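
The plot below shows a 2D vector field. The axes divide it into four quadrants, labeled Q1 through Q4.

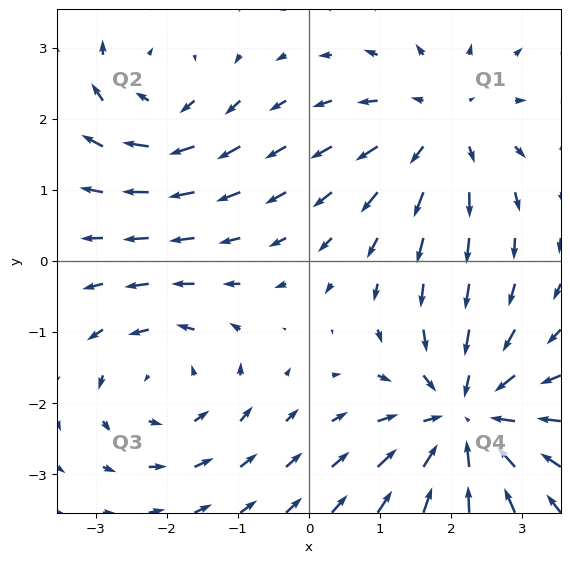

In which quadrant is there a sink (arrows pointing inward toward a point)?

Q4

The sink sits at approximately (2.2, -2.2), which lies in quadrant Q4. The divergence there is about -5, negative as expected for a sink.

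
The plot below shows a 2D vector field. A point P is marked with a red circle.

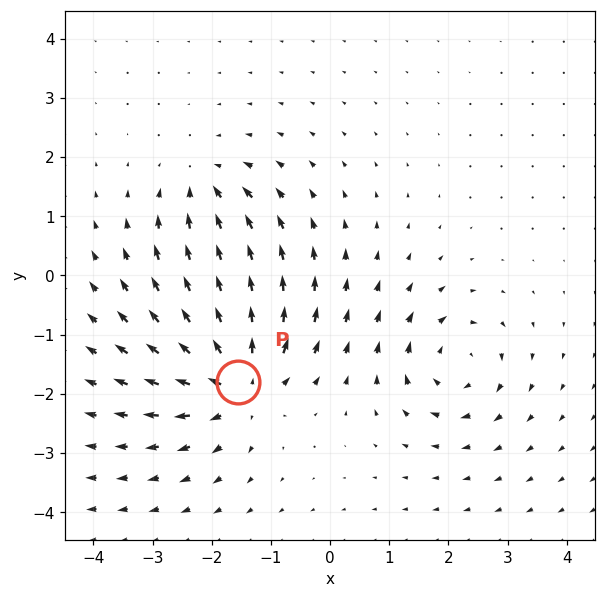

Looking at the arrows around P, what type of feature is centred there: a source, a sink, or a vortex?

source

At P (-1.6, -1.8) the arrows spread outward. Divergence about +6, curl ≈0 — positive divergence with near-zero curl is a source.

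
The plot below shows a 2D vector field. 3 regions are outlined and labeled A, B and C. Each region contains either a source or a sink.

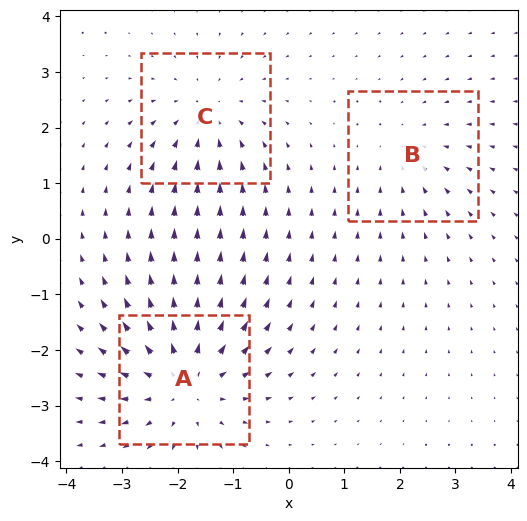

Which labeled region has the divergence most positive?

A

Divergence at each region's feature centre — A: about +4, B: about -2, C: about -3. Region A is most positive.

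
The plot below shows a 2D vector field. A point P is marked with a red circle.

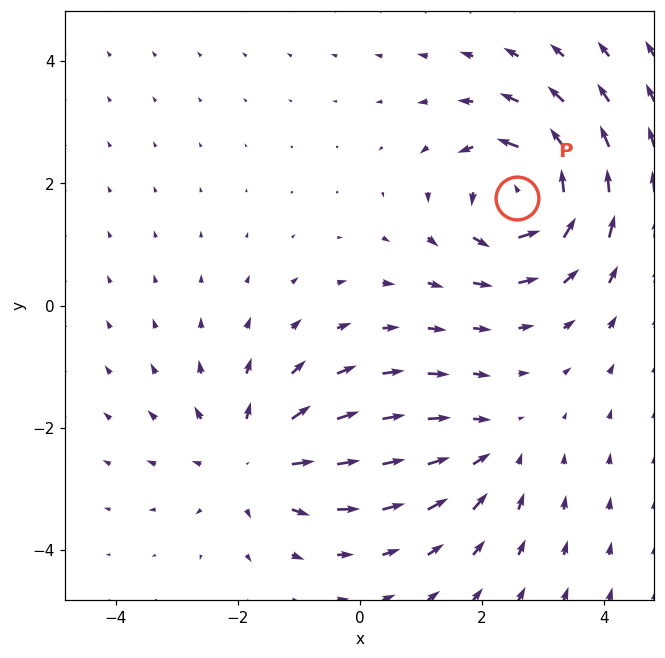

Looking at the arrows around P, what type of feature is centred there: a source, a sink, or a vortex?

At P (2.6, 1.8) the arrows circulate counterclockwise. Divergence ≈0, curl about +5 — near-zero divergence with nonzero curl is a vortex.

vortex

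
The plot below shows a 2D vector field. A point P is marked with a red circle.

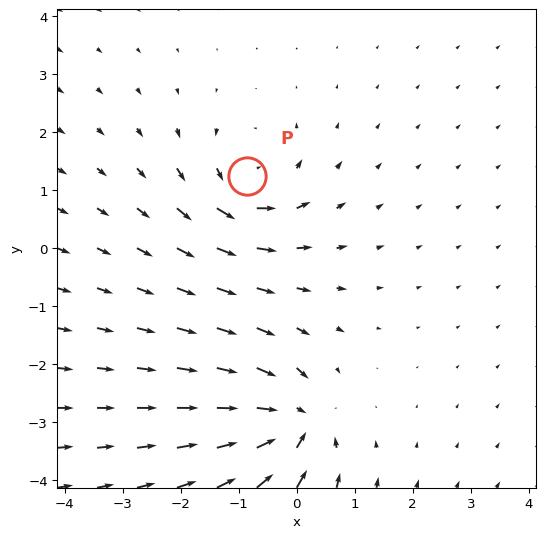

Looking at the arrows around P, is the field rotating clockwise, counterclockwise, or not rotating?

Near P at (-0.9, 1.2) the arrows circulate counterclockwise. The curl (z-component) there is about +4; positive curl means counterclockwise rotation.

counterclockwise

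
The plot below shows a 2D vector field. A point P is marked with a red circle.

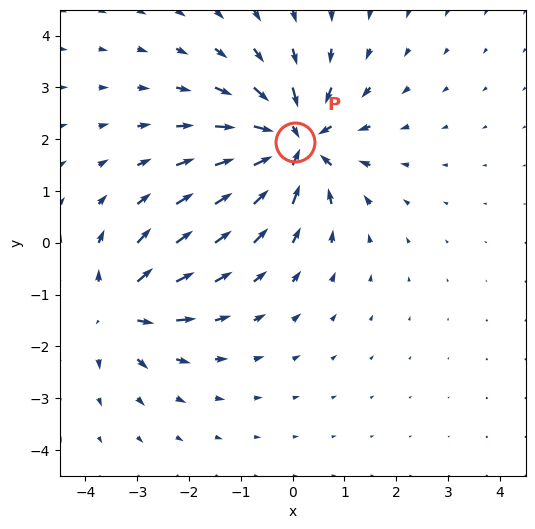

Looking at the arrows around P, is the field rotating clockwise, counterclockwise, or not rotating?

not rotating

Near P at (0.0, 1.9) the arrows show no circulation. The curl there is ≈0.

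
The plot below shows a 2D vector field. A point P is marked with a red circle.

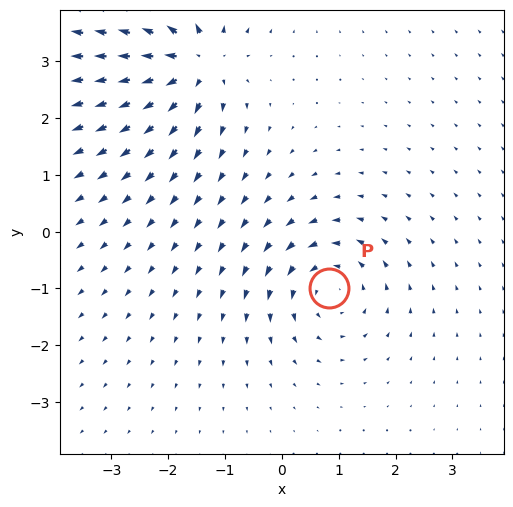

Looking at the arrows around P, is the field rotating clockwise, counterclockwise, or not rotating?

counterclockwise

Near P at (0.8, -1.0) the arrows circulate counterclockwise. The curl (z-component) there is about +4; positive curl means counterclockwise rotation.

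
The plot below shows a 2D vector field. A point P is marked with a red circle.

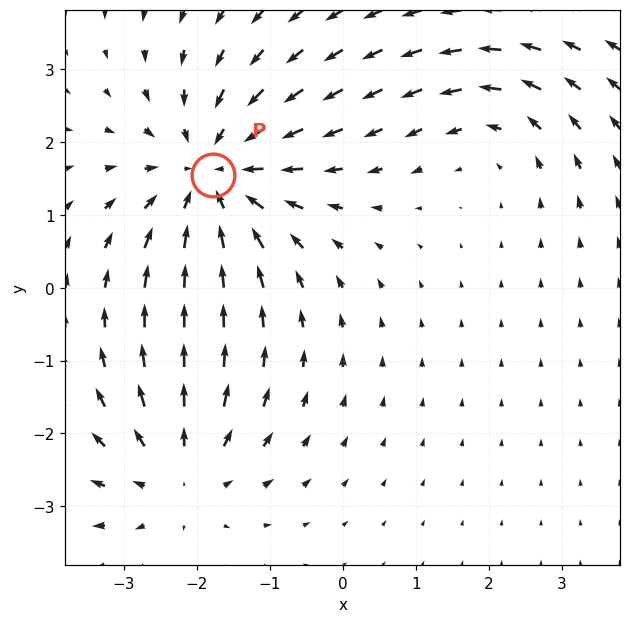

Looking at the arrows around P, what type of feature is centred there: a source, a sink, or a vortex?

At P (-1.8, 1.5) the arrows converge inward. Divergence about -4, curl ≈0 — negative divergence with near-zero curl is a sink.

sink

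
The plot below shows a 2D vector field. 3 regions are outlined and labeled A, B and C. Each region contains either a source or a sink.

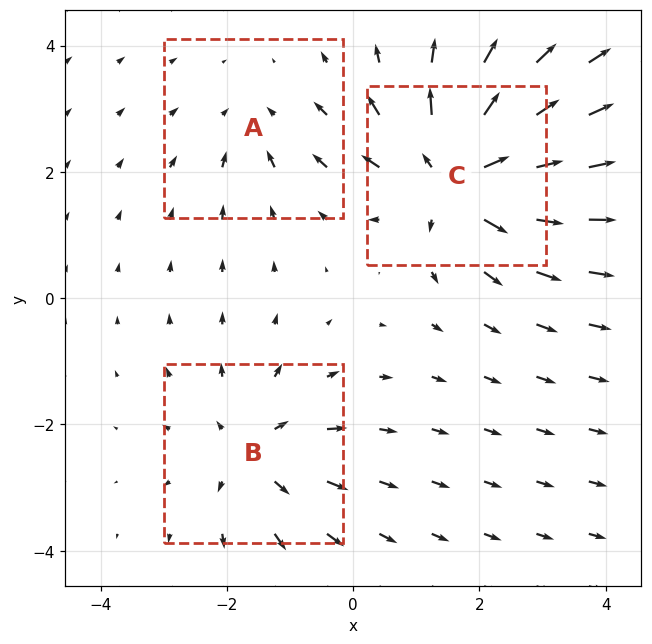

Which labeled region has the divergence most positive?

Divergence at each region's feature centre — A: about -2, B: about +3, C: about +6. Region C is most positive.

C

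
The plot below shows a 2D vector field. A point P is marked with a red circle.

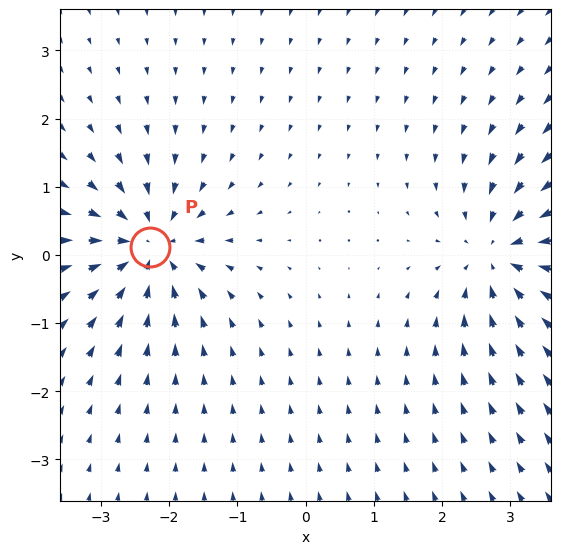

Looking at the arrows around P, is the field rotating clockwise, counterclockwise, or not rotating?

Near P at (-2.3, 0.1) the arrows show no circulation. The curl there is ≈0.

not rotating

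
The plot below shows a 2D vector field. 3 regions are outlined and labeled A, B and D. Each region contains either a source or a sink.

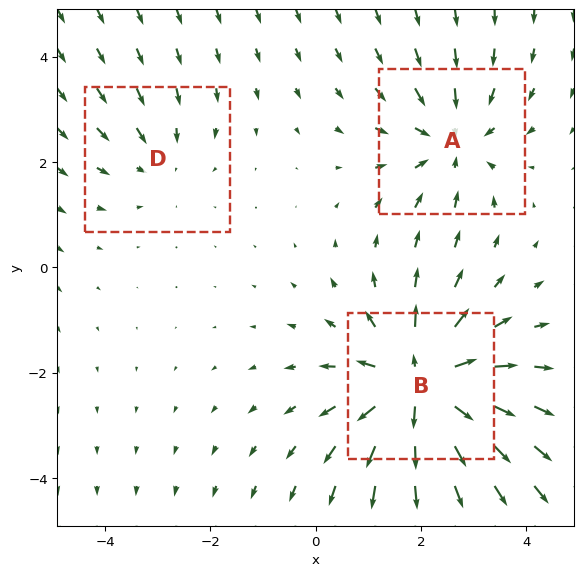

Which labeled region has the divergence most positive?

B

Divergence at each region's feature centre — A: about -3, B: about +5, D: about -2. Region B is most positive.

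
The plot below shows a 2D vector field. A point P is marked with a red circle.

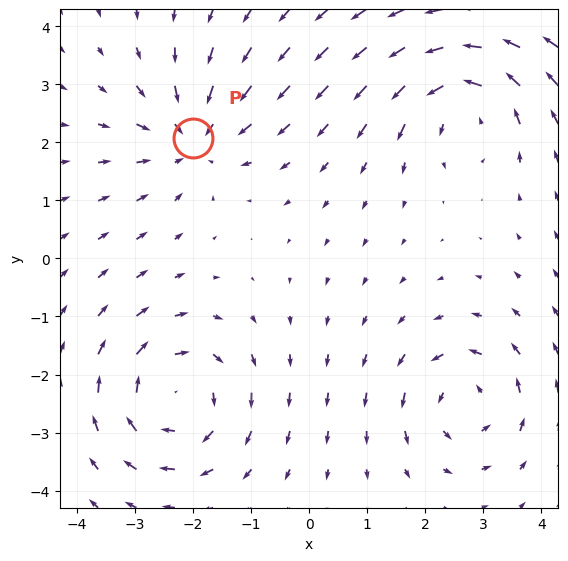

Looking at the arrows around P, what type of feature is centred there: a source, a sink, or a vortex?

sink

At P (-2.0, 2.1) the arrows converge inward. Divergence about -3, curl ≈0 — negative divergence with near-zero curl is a sink.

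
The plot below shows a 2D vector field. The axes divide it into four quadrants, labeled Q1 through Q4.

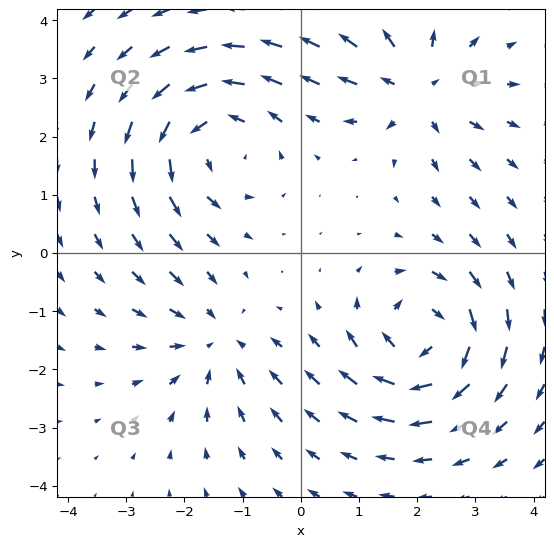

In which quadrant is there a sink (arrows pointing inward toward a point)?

Q3

The sink sits at approximately (-1.5, -1.5), which lies in quadrant Q3. The divergence there is about -3, negative as expected for a sink.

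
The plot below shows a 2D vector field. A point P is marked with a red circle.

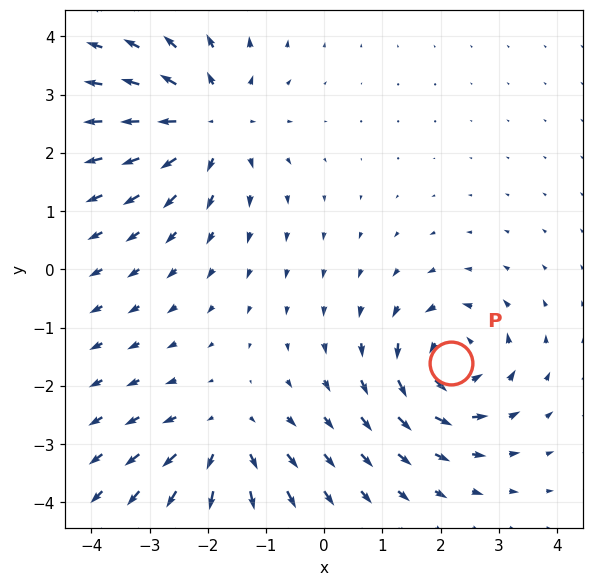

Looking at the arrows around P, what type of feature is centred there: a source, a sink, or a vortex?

vortex

At P (2.2, -1.6) the arrows circulate counterclockwise. Divergence ≈0, curl about +5 — near-zero divergence with nonzero curl is a vortex.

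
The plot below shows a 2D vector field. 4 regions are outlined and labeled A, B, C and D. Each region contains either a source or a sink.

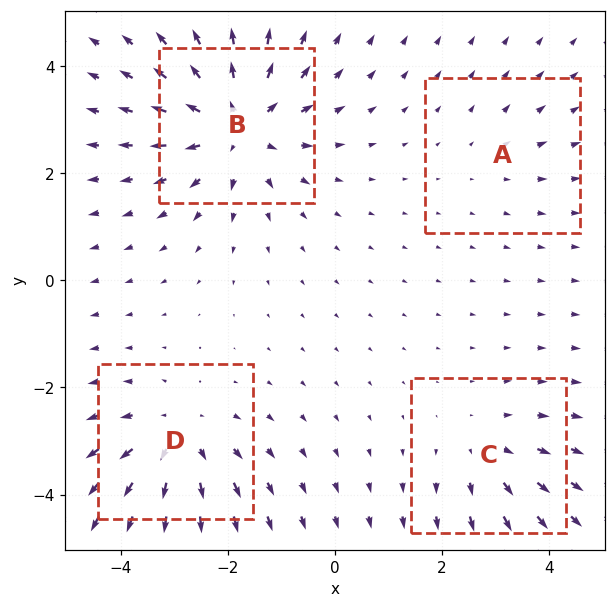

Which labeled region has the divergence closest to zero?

A

Divergence at each region's feature centre — A: about +2, B: about +6, C: about +3, D: about +5. Region A is closest to zero.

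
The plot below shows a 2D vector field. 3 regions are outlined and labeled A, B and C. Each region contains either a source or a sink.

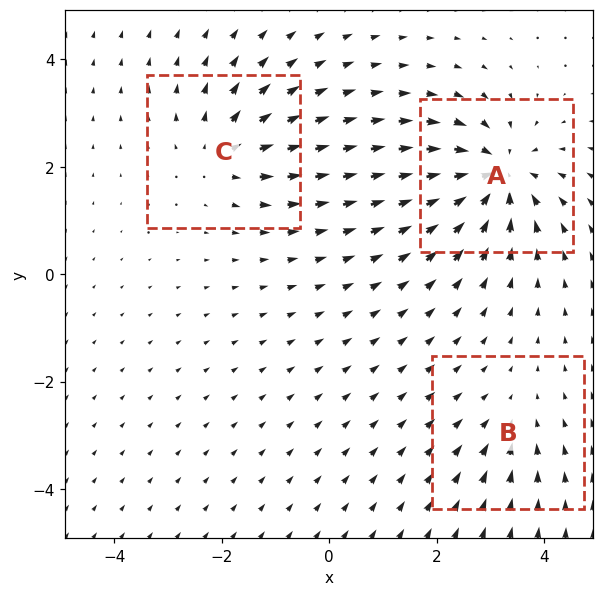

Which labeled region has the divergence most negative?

Divergence at each region's feature centre — A: about -5, B: about -2, C: about +3. Region A is most negative.

A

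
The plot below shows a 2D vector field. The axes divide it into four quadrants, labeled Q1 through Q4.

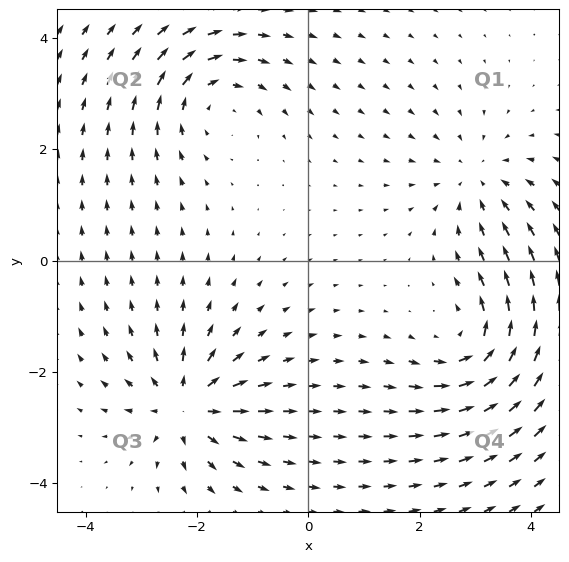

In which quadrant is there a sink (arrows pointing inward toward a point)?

The sink sits at approximately (3.0, 1.4), which lies in quadrant Q1. The divergence there is about -3, negative as expected for a sink.

Q1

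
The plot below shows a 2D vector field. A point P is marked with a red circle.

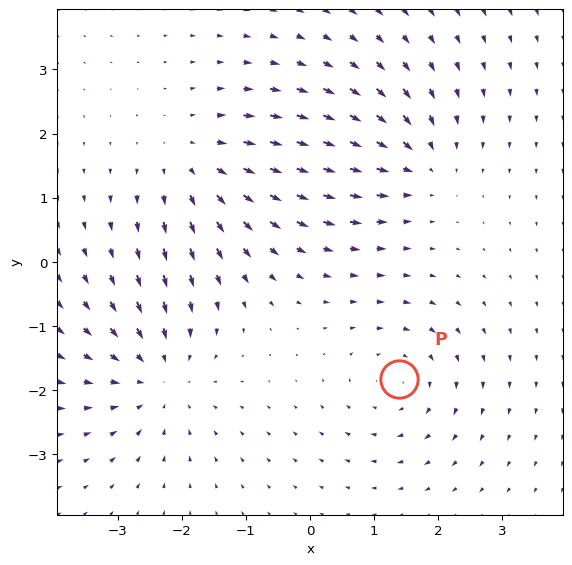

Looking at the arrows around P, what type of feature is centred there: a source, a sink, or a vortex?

At P (1.4, -1.8) the arrows circulate clockwise. Divergence ≈0, curl about -3 — near-zero divergence with nonzero curl is a vortex.

vortex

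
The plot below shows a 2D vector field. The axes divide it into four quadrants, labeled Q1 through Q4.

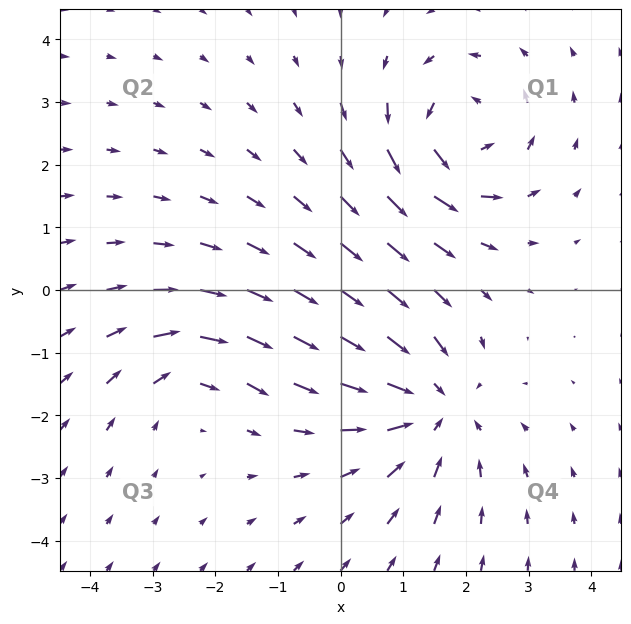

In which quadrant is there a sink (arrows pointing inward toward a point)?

Q4

The sink sits at approximately (1.5, -1.9), which lies in quadrant Q4. The divergence there is about -4, negative as expected for a sink.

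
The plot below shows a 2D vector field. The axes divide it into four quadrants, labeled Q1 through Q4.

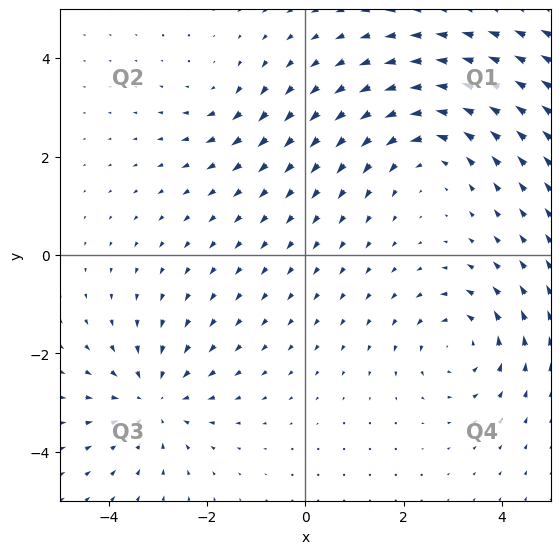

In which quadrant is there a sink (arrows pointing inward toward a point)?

The sink sits at approximately (-3.1, -2.9), which lies in quadrant Q3. The divergence there is about -4, negative as expected for a sink.

Q3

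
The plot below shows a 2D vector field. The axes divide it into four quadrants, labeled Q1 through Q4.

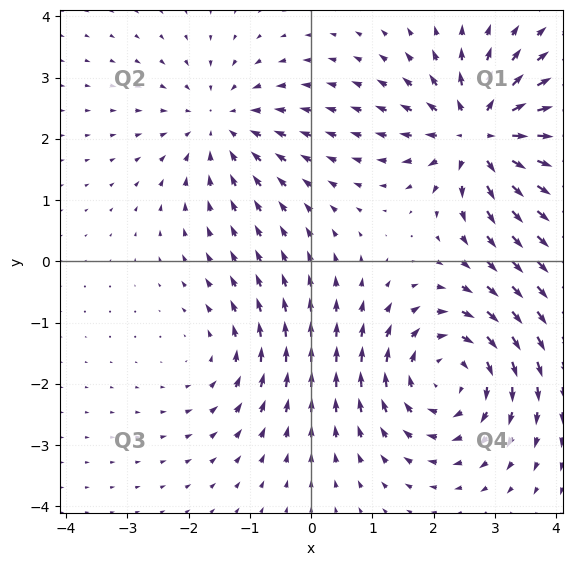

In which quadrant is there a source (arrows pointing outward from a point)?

The source sits at approximately (2.8, 2.1), which lies in quadrant Q1. The divergence there is about +6, positive as expected for a source.

Q1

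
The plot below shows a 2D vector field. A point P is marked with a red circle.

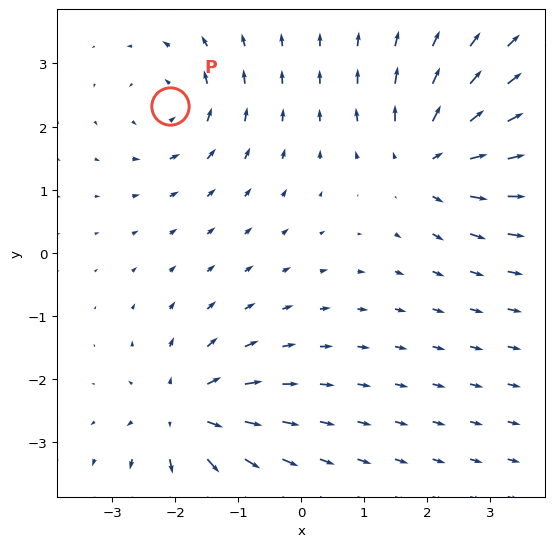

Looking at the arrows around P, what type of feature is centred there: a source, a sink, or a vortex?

vortex

At P (-2.1, 2.3) the arrows circulate counterclockwise. Divergence ≈0, curl about +4 — near-zero divergence with nonzero curl is a vortex.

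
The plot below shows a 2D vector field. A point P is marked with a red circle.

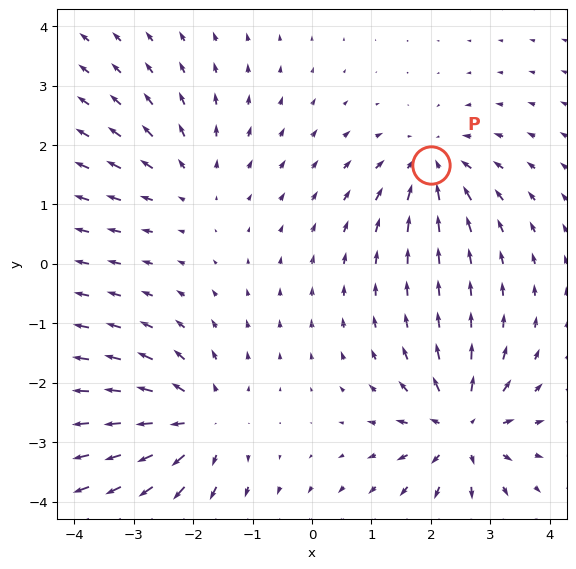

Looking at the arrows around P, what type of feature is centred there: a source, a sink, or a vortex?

At P (2.0, 1.7) the arrows converge inward. Divergence about -4, curl ≈0 — negative divergence with near-zero curl is a sink.

sink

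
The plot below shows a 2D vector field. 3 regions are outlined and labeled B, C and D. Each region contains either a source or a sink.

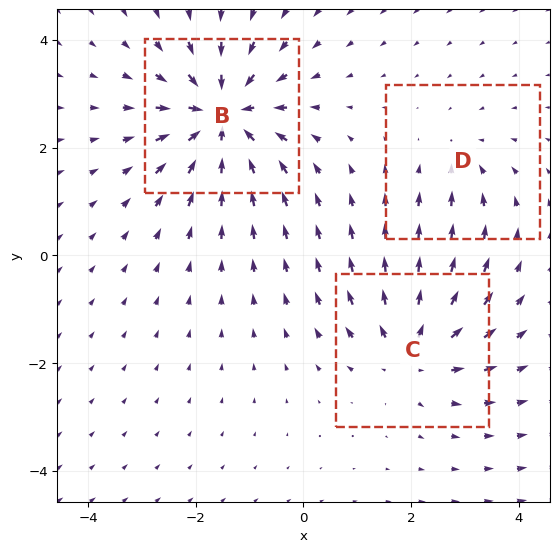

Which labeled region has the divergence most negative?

B

Divergence at each region's feature centre — B: about -5, C: about +4, D: about -2. Region B is most negative.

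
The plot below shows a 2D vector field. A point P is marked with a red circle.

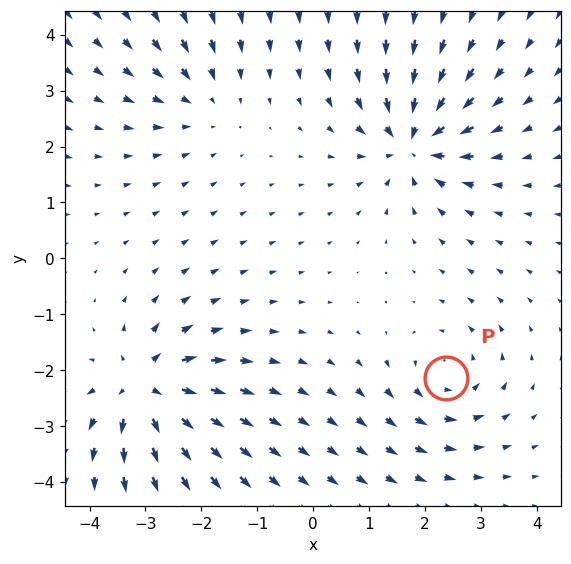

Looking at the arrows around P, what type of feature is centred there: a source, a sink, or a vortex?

At P (2.4, -2.1) the arrows circulate counterclockwise. Divergence ≈0, curl about +4 — near-zero divergence with nonzero curl is a vortex.

vortex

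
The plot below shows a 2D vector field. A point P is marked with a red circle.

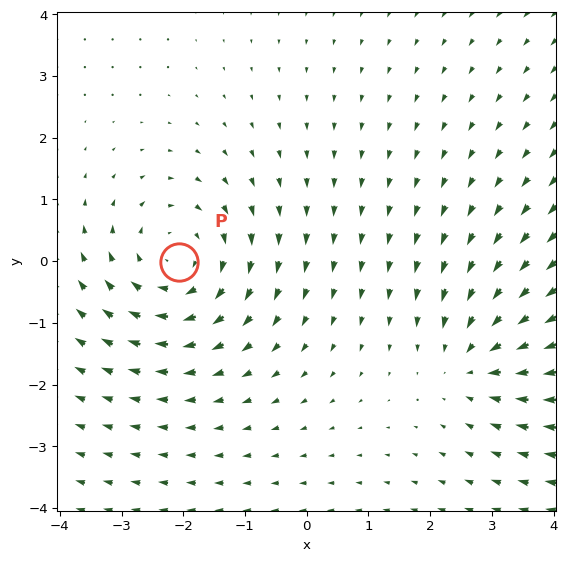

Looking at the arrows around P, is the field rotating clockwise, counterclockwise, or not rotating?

clockwise

Near P at (-2.1, -0.0) the arrows circulate clockwise. The curl (z-component) there is about -3; negative curl means clockwise rotation.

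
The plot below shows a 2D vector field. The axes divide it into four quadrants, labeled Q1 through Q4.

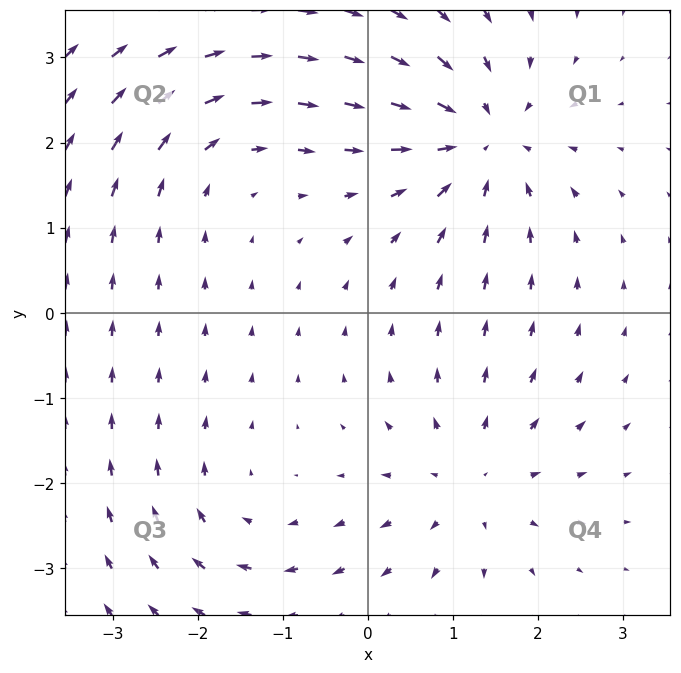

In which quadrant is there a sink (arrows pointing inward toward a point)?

Q1

The sink sits at approximately (1.3, 2.0), which lies in quadrant Q1. The divergence there is about -5, negative as expected for a sink.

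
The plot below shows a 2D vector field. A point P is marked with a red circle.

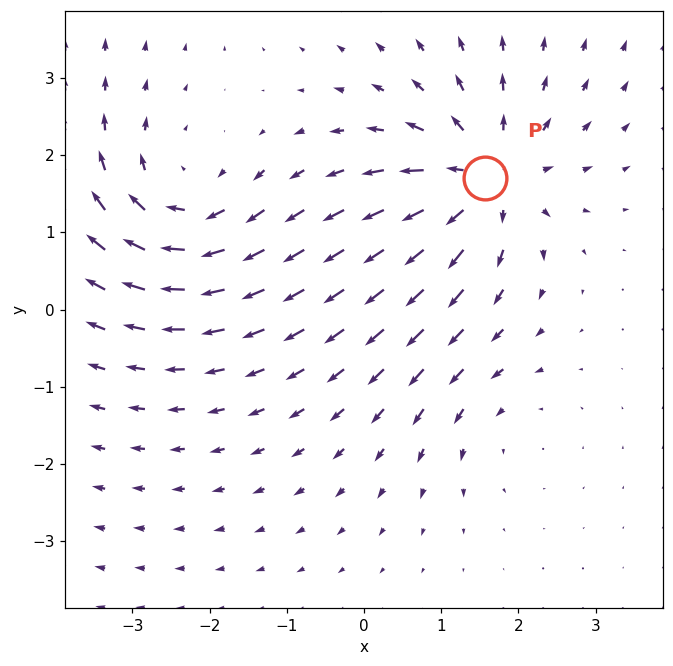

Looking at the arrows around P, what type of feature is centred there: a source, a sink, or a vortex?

At P (1.6, 1.7) the arrows spread outward. Divergence about +6, curl ≈0 — positive divergence with near-zero curl is a source.

source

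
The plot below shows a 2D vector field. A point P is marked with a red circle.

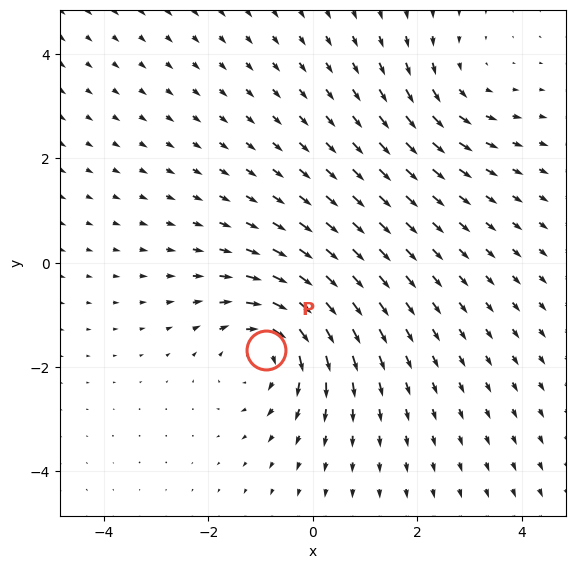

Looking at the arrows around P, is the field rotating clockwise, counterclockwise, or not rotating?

clockwise

Near P at (-0.9, -1.7) the arrows circulate clockwise. The curl (z-component) there is about -4; negative curl means clockwise rotation.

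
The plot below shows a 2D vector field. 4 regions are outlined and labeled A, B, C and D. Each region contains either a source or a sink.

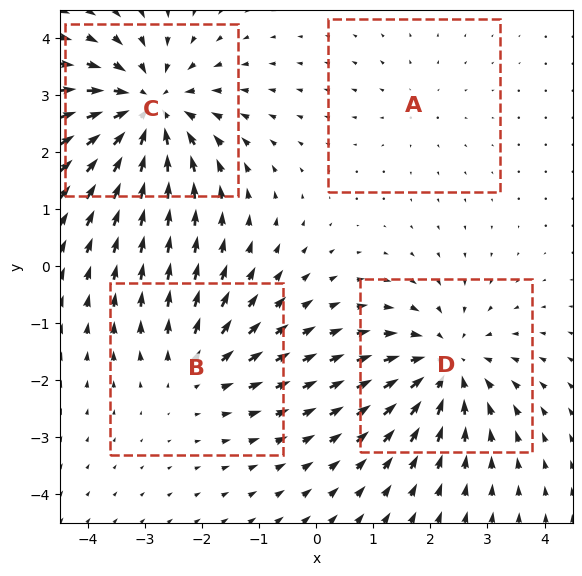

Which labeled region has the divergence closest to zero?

Divergence at each region's feature centre — A: about +2, B: about +3, C: about -6, D: about -5. Region A is closest to zero.

A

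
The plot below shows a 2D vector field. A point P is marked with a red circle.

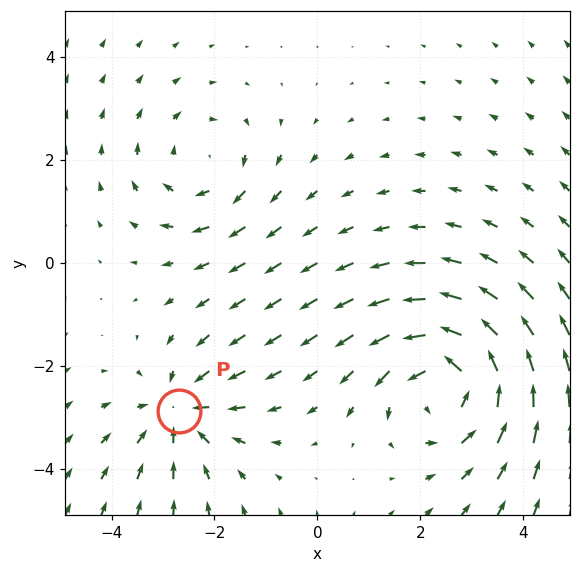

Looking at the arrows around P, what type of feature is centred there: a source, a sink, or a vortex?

sink

At P (-2.7, -2.9) the arrows converge inward. Divergence about -3, curl ≈0 — negative divergence with near-zero curl is a sink.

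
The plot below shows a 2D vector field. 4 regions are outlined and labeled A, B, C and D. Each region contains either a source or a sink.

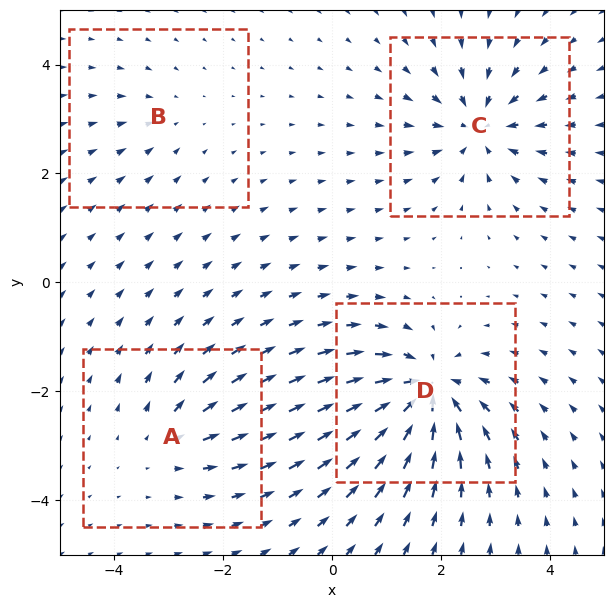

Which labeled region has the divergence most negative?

D

Divergence at each region's feature centre — A: about +4, B: about -2, C: about -6, D: about -8. Region D is most negative.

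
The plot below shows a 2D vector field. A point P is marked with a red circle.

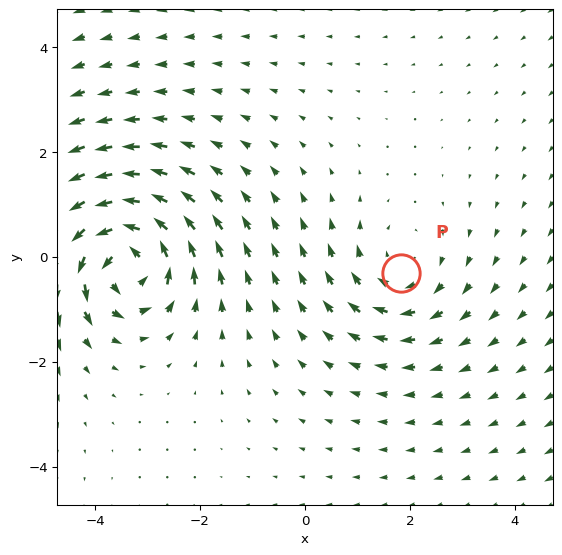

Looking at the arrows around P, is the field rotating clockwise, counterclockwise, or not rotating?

clockwise

Near P at (1.8, -0.3) the arrows circulate clockwise. The curl (z-component) there is about -3; negative curl means clockwise rotation.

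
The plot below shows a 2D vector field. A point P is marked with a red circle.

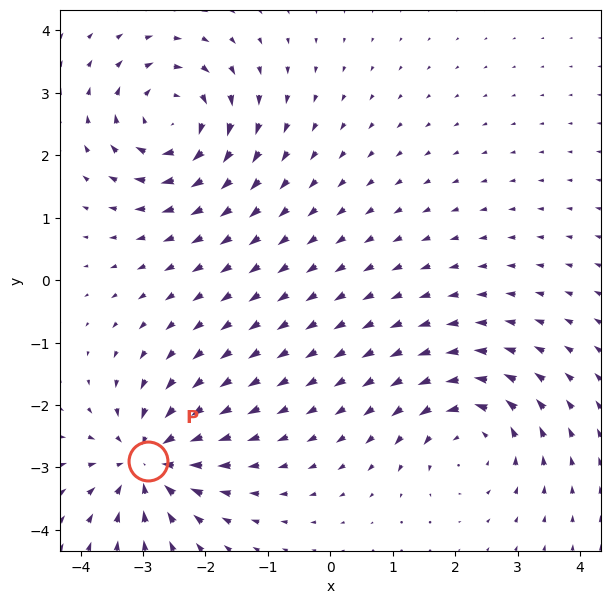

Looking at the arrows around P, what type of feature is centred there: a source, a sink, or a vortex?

sink

At P (-2.9, -2.9) the arrows converge inward. Divergence about -5, curl ≈0 — negative divergence with near-zero curl is a sink.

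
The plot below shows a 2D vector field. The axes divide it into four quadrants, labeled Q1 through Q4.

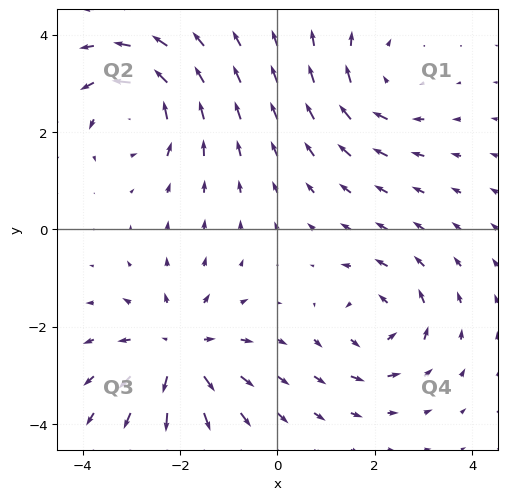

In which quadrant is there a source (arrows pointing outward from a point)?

Q3

The source sits at approximately (-2.0, -2.5), which lies in quadrant Q3. The divergence there is about +5, positive as expected for a source.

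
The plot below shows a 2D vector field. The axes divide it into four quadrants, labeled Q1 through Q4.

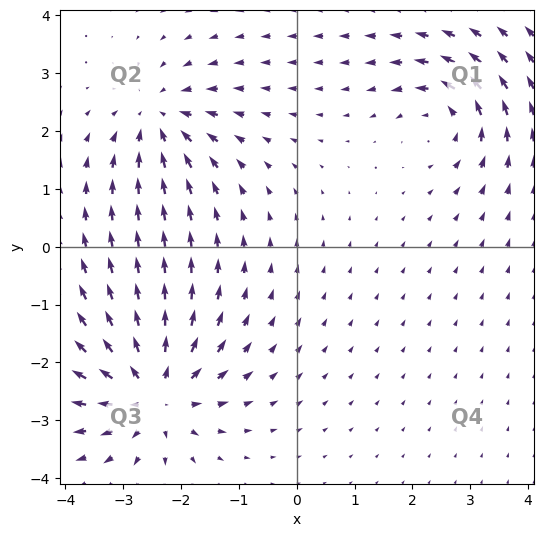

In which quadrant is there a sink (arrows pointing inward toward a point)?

The sink sits at approximately (-2.4, 2.2), which lies in quadrant Q2. The divergence there is about -4, negative as expected for a sink.

Q2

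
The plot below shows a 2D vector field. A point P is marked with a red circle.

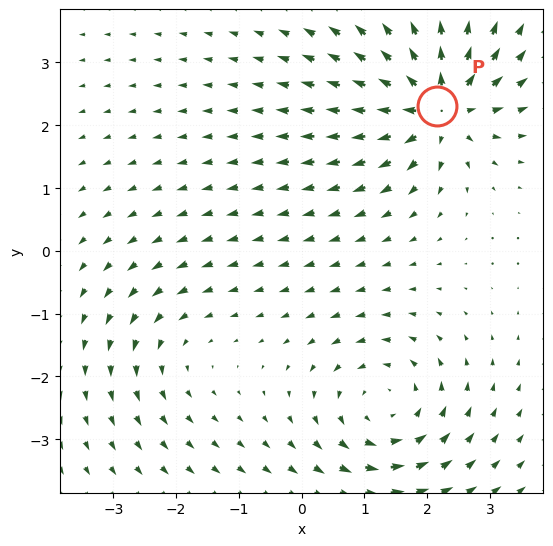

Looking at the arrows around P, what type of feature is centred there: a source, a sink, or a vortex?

source

At P (2.2, 2.3) the arrows spread outward. Divergence about +6, curl ≈0 — positive divergence with near-zero curl is a source.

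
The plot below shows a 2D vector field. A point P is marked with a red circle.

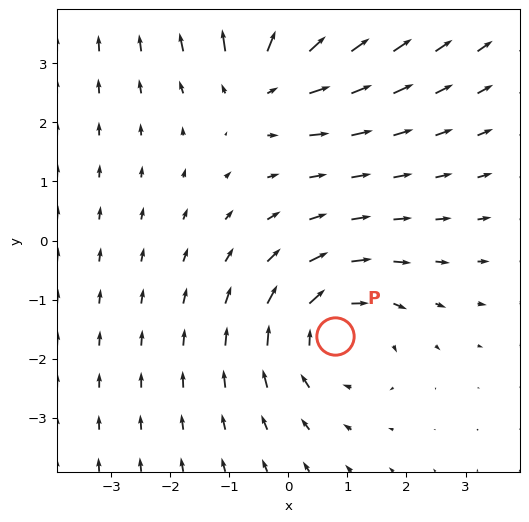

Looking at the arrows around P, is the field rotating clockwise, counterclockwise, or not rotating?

Near P at (0.8, -1.6) the arrows circulate clockwise. The curl (z-component) there is about -3; negative curl means clockwise rotation.

clockwise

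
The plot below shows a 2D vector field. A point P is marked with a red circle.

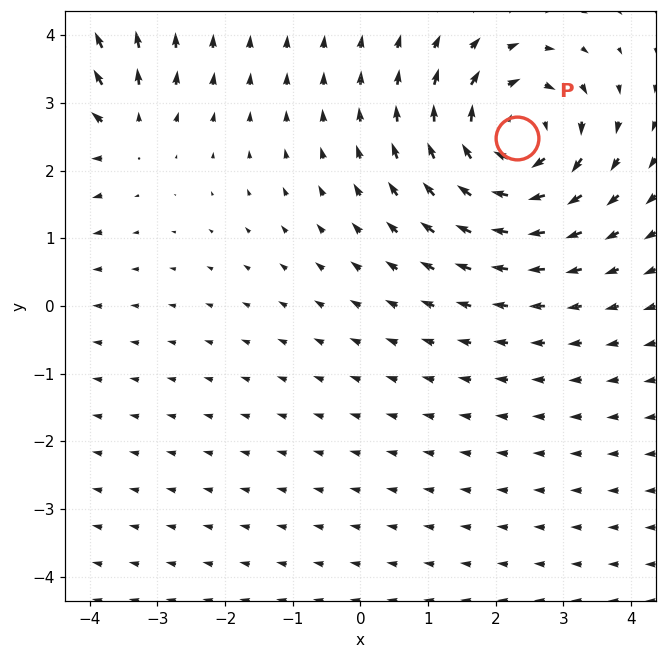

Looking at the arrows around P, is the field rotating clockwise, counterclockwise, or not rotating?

Near P at (2.3, 2.5) the arrows circulate clockwise. The curl (z-component) there is about -5; negative curl means clockwise rotation.

clockwise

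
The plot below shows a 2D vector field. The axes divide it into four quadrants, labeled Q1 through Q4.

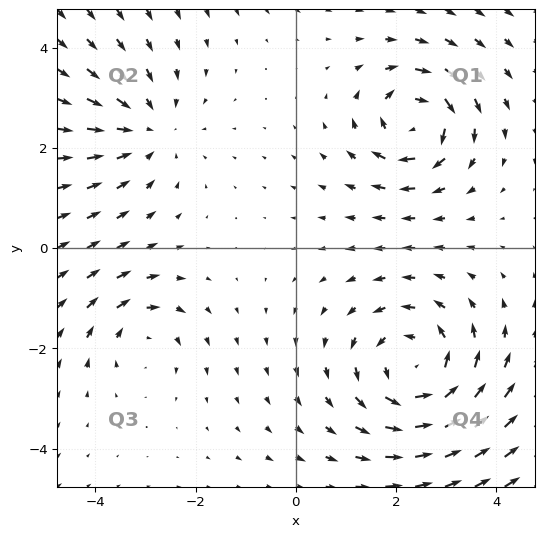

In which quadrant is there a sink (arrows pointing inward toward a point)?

The sink sits at approximately (-3.0, 2.4), which lies in quadrant Q2. The divergence there is about -3, negative as expected for a sink.

Q2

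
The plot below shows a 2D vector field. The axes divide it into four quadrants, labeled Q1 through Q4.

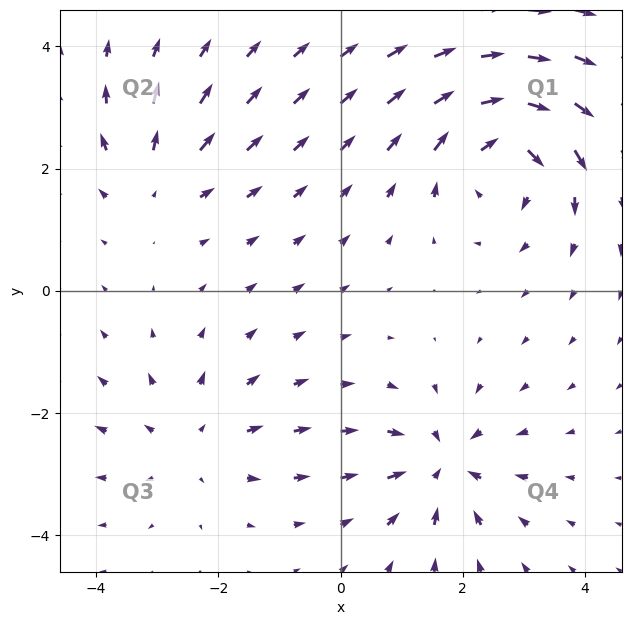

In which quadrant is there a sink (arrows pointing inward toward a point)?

The sink sits at approximately (1.7, -2.8), which lies in quadrant Q4. The divergence there is about -5, negative as expected for a sink.

Q4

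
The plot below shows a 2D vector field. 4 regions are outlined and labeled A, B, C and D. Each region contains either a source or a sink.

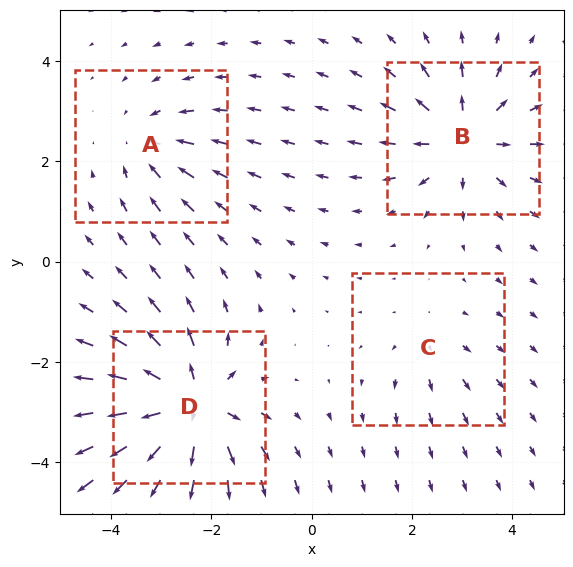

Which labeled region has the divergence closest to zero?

Divergence at each region's feature centre — A: about -4, B: about +6, C: about +2, D: about +8. Region C is closest to zero.

C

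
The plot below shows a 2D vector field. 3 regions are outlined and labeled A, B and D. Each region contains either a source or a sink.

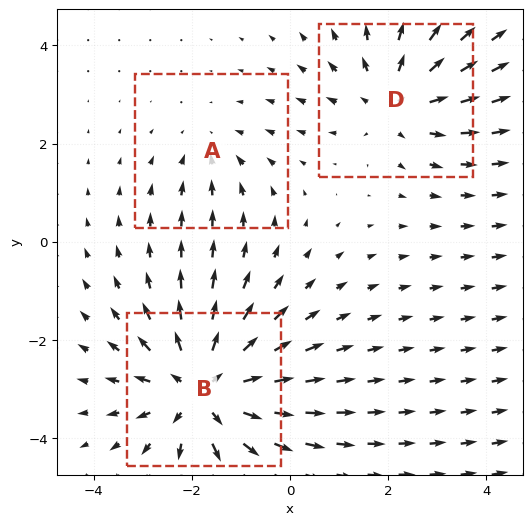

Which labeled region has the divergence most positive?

Divergence at each region's feature centre — A: about -2, B: about +4, D: about +3. Region B is most positive.

B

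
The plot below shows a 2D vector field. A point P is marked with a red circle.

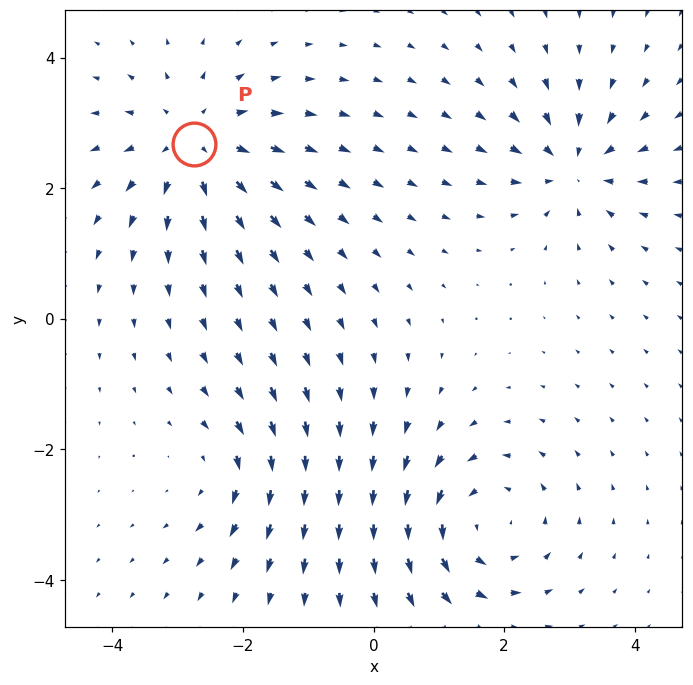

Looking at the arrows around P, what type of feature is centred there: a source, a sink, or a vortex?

source

At P (-2.7, 2.7) the arrows spread outward. Divergence about +4, curl ≈0 — positive divergence with near-zero curl is a source.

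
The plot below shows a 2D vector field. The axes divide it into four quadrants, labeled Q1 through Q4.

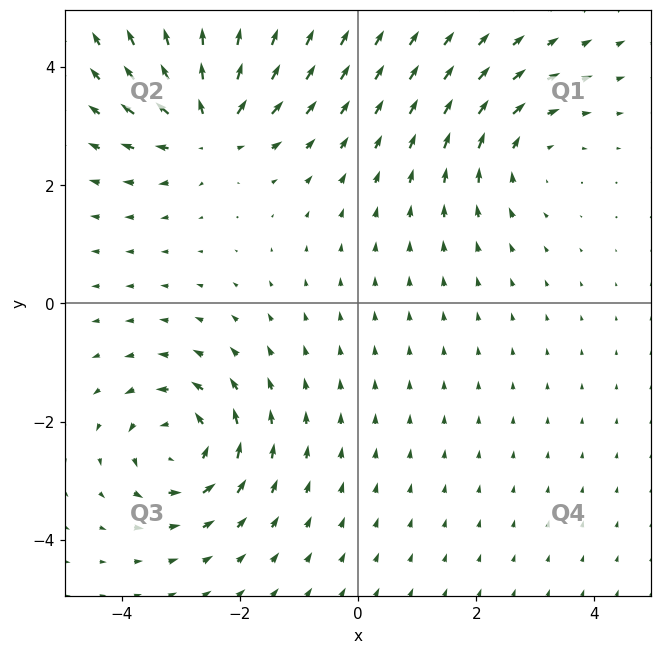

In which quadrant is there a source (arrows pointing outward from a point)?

The source sits at approximately (-2.5, 3.0), which lies in quadrant Q2. The divergence there is about +6, positive as expected for a source.

Q2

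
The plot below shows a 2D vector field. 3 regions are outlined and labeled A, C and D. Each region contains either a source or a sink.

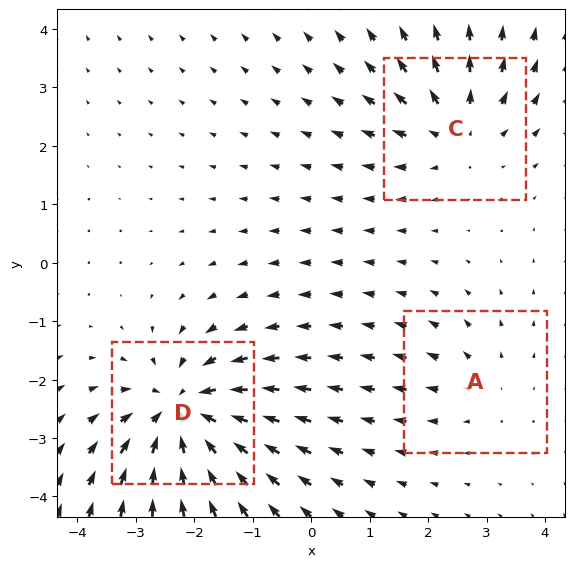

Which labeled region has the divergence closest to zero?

Divergence at each region's feature centre — A: about +2, C: about +3, D: about -5. Region A is closest to zero.

A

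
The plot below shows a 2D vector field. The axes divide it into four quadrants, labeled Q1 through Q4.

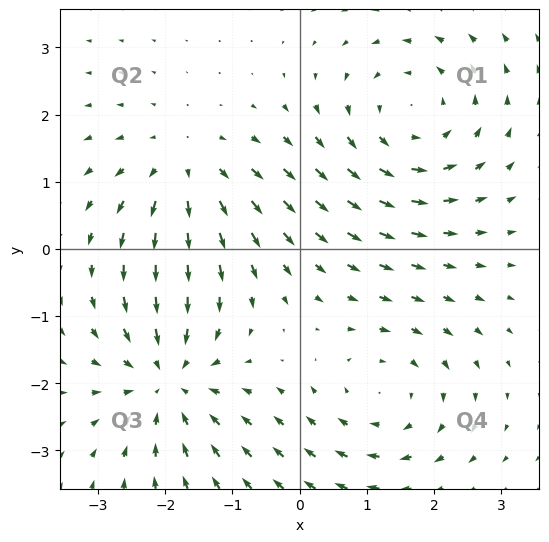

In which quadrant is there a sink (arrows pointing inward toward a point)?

Q3

The sink sits at approximately (-2.0, -1.9), which lies in quadrant Q3. The divergence there is about -5, negative as expected for a sink.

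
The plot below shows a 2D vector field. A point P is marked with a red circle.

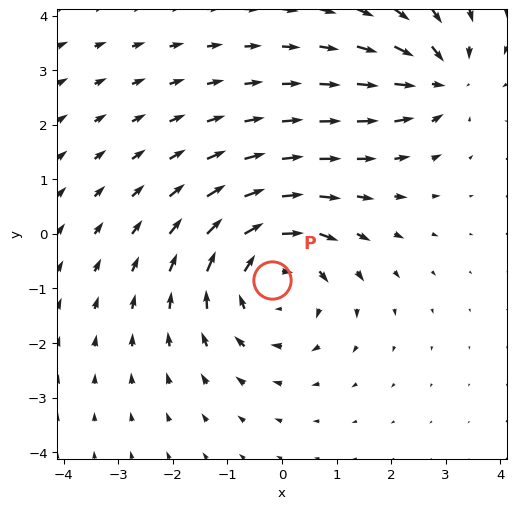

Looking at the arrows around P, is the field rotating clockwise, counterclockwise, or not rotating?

Near P at (-0.2, -0.8) the arrows circulate clockwise. The curl (z-component) there is about -4; negative curl means clockwise rotation.

clockwise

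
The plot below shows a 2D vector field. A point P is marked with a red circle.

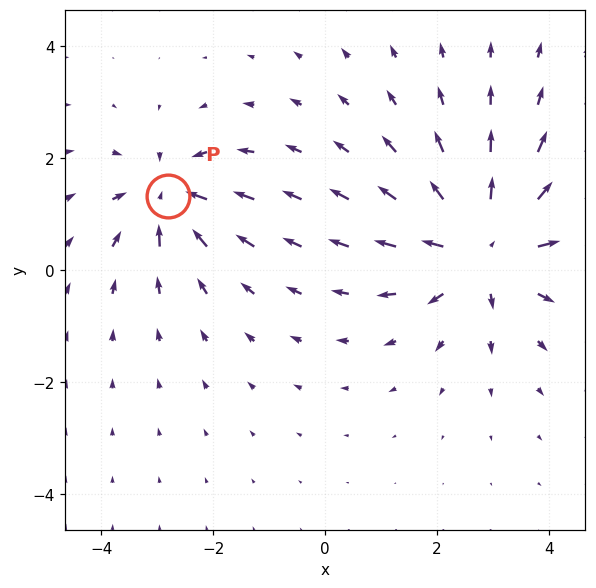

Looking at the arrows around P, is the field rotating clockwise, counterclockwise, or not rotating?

Near P at (-2.8, 1.3) the arrows show no circulation. The curl there is ≈0.

not rotating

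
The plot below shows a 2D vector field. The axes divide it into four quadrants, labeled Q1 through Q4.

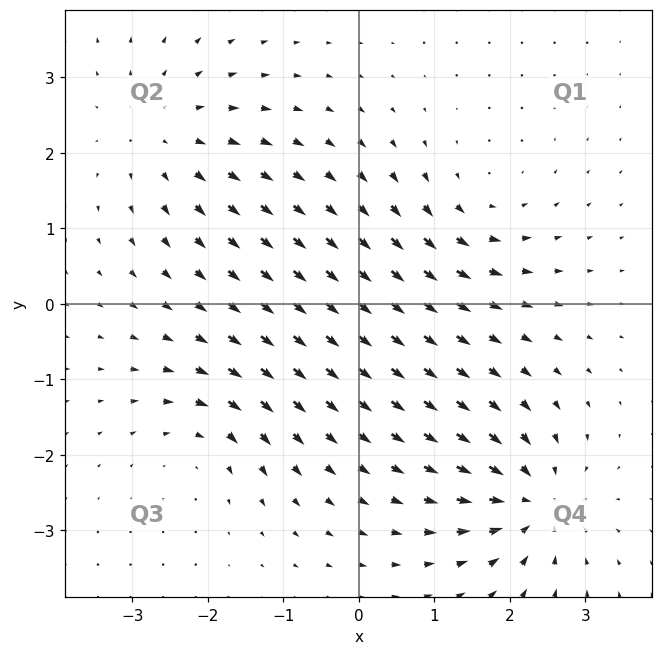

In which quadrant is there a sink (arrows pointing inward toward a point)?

The sink sits at approximately (2.3, -2.6), which lies in quadrant Q4. The divergence there is about -6, negative as expected for a sink.

Q4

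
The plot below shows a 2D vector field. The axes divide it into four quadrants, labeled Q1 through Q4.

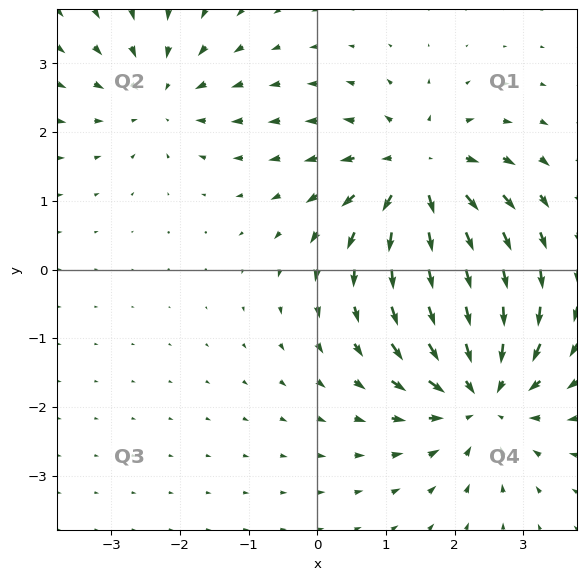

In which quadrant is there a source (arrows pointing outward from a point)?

Q1

The source sits at approximately (1.5, 1.3), which lies in quadrant Q1. The divergence there is about +5, positive as expected for a source.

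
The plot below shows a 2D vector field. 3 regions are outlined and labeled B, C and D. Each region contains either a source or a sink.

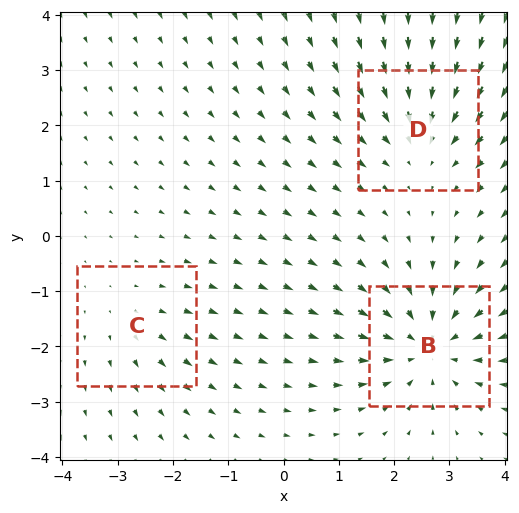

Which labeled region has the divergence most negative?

Divergence at each region's feature centre — B: about -4, C: about +2, D: about -3. Region B is most negative.

B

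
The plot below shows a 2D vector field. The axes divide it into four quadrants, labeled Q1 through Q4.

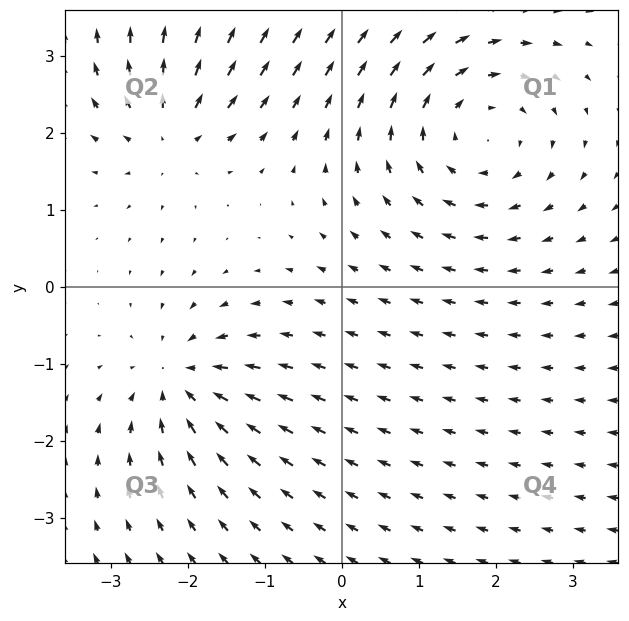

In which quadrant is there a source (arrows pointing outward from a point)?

Q2

The source sits at approximately (-2.2, 2.0), which lies in quadrant Q2. The divergence there is about +4, positive as expected for a source.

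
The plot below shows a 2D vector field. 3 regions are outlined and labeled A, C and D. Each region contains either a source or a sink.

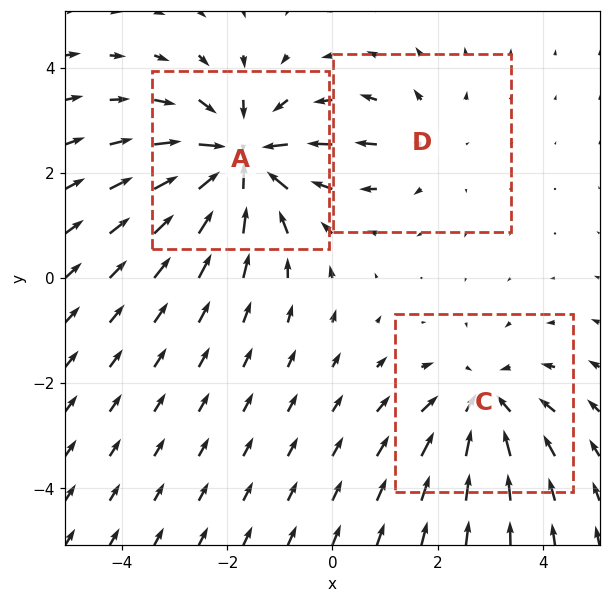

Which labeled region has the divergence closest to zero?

Divergence at each region's feature centre — A: about -5, C: about -3, D: about +2. Region D is closest to zero.

D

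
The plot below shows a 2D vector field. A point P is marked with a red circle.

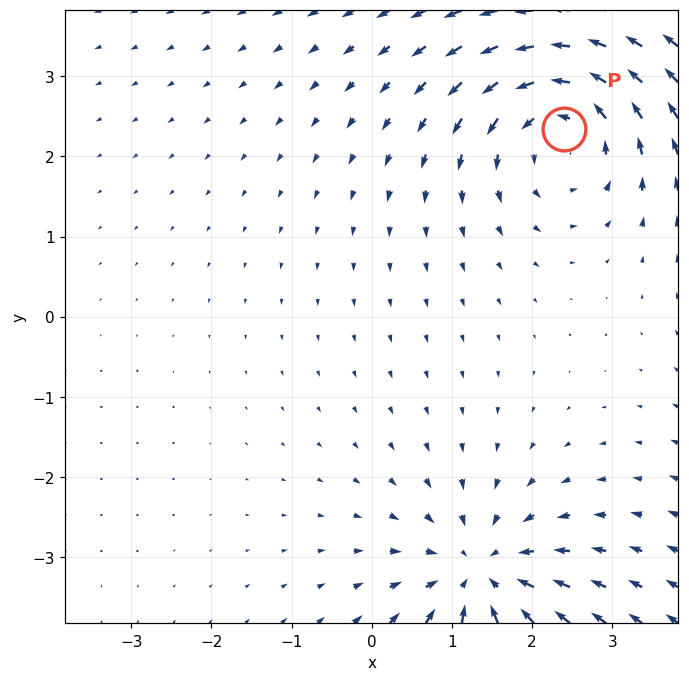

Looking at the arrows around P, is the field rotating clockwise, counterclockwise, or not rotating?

counterclockwise

Near P at (2.4, 2.3) the arrows circulate counterclockwise. The curl (z-component) there is about +4; positive curl means counterclockwise rotation.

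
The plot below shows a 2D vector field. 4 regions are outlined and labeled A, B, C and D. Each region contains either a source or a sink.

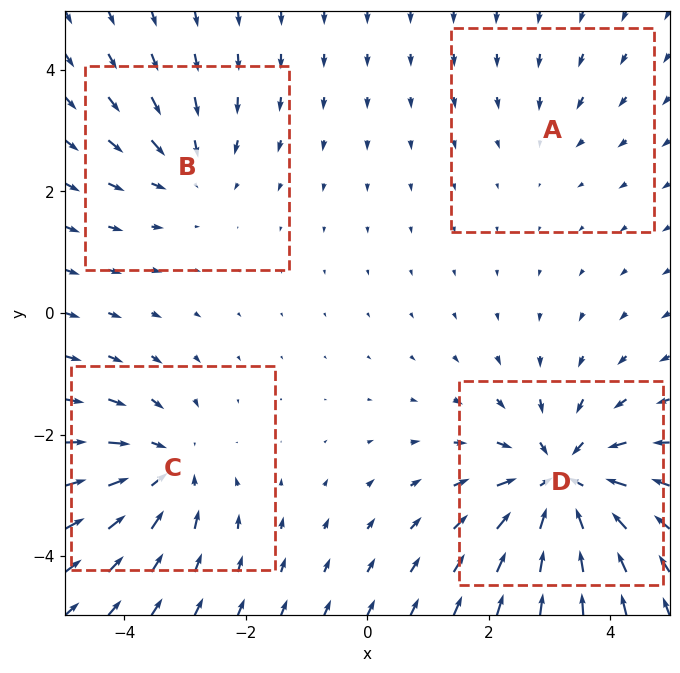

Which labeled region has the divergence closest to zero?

Divergence at each region's feature centre — A: about -2, B: about -3, C: about -5, D: about -7. Region A is closest to zero.

A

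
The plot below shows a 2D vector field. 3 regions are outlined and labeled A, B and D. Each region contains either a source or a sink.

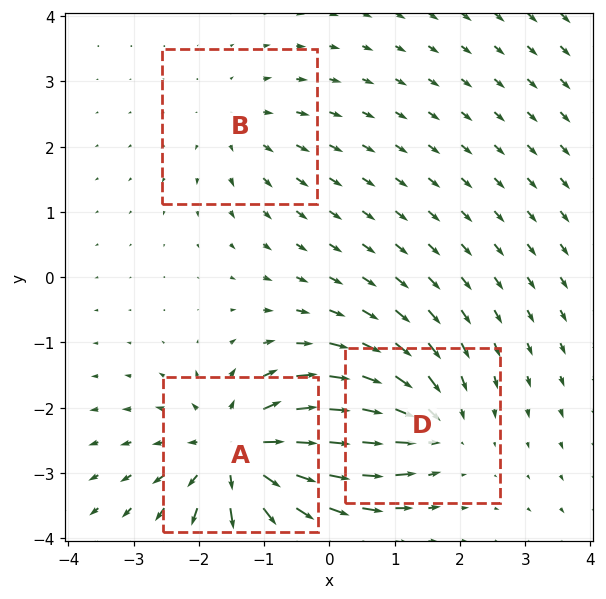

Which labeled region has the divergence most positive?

A

Divergence at each region's feature centre — A: about +5, B: about +2, D: about -3. Region A is most positive.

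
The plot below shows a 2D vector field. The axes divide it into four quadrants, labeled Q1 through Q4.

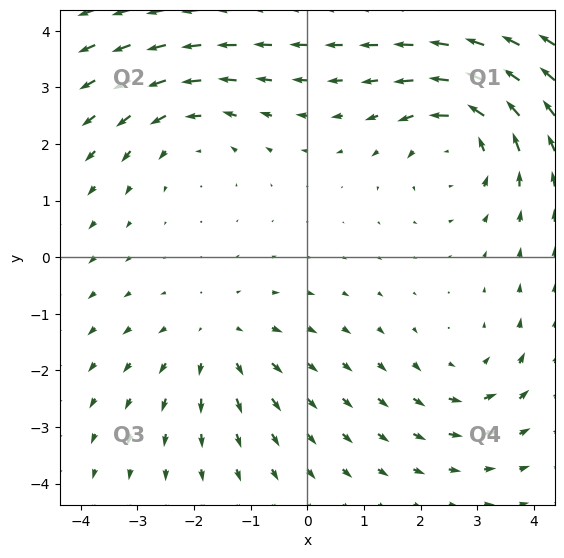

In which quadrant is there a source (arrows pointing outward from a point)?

The source sits at approximately (-1.6, -1.5), which lies in quadrant Q3. The divergence there is about +3, positive as expected for a source.

Q3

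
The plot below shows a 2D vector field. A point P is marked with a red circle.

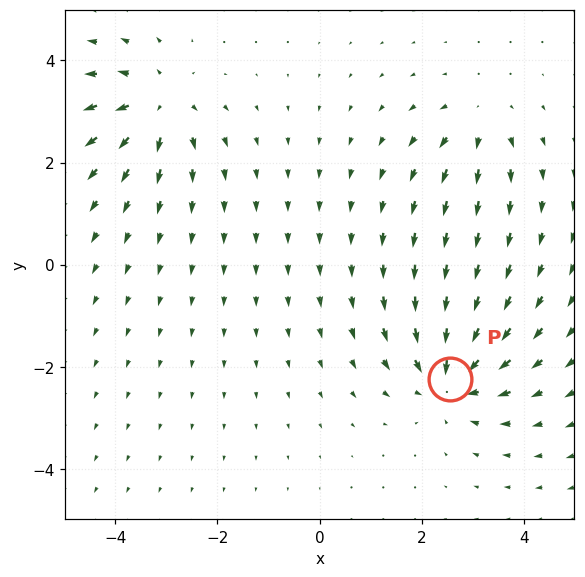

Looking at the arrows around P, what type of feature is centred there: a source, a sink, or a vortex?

sink

At P (2.6, -2.2) the arrows converge inward. Divergence about -5, curl ≈0 — negative divergence with near-zero curl is a sink.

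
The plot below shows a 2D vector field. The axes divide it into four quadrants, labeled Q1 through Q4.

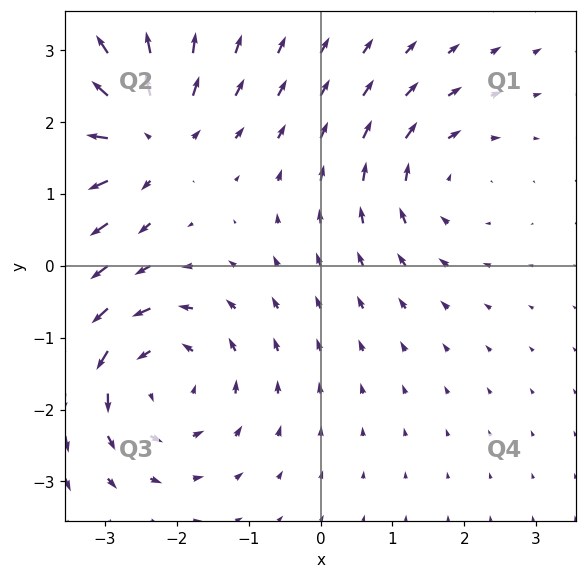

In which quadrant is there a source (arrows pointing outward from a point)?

The source sits at approximately (-2.4, 1.8), which lies in quadrant Q2. The divergence there is about +6, positive as expected for a source.

Q2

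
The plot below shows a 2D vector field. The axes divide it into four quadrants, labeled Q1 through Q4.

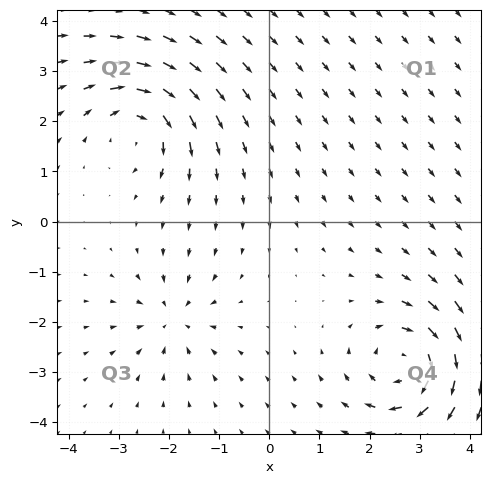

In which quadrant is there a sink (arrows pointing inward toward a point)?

The sink sits at approximately (-1.9, -1.9), which lies in quadrant Q3. The divergence there is about -4, negative as expected for a sink.

Q3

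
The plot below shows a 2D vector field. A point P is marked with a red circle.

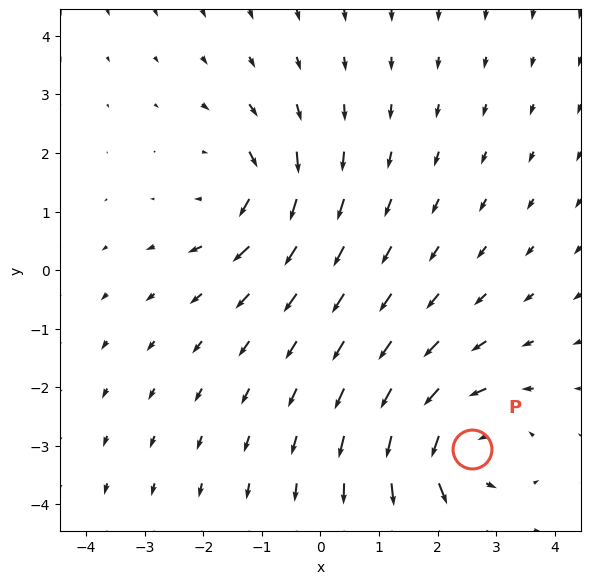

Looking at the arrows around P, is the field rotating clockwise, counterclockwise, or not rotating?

Near P at (2.6, -3.1) the arrows circulate counterclockwise. The curl (z-component) there is about +4; positive curl means counterclockwise rotation.

counterclockwise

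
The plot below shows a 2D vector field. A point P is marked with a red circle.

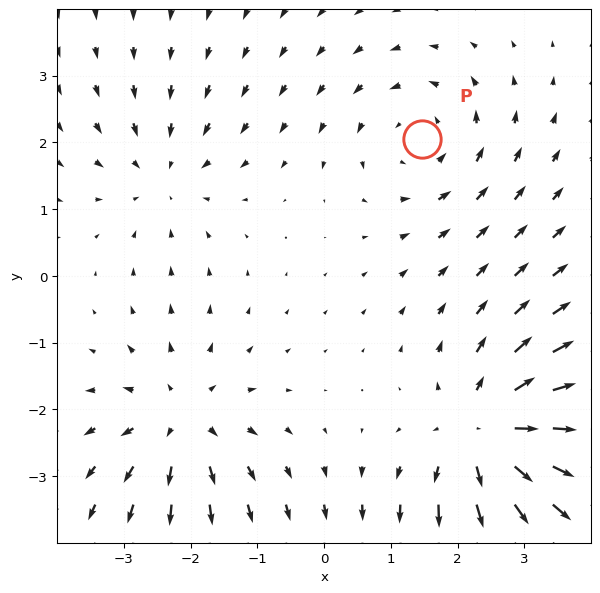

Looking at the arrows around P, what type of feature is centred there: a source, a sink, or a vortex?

At P (1.5, 2.1) the arrows circulate counterclockwise. Divergence ≈0, curl about +3 — near-zero divergence with nonzero curl is a vortex.

vortex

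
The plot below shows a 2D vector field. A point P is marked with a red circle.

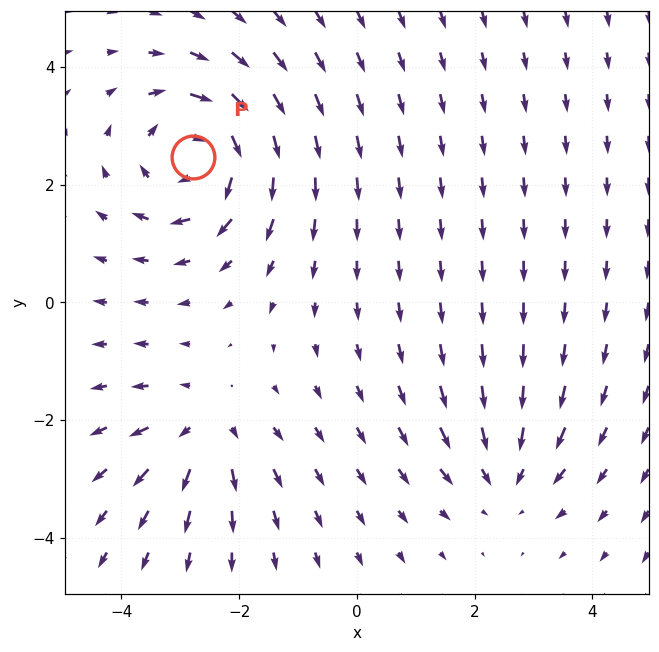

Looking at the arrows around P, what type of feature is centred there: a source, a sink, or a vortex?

vortex

At P (-2.8, 2.5) the arrows circulate clockwise. Divergence ≈0, curl about -5 — near-zero divergence with nonzero curl is a vortex.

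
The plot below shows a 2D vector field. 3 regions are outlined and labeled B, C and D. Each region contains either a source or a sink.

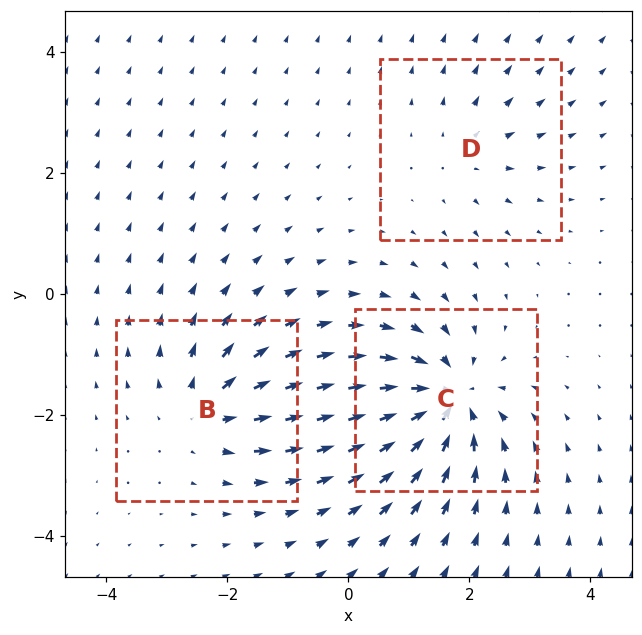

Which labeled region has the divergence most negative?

C

Divergence at each region's feature centre — B: about +4, C: about -6, D: about +2. Region C is most negative.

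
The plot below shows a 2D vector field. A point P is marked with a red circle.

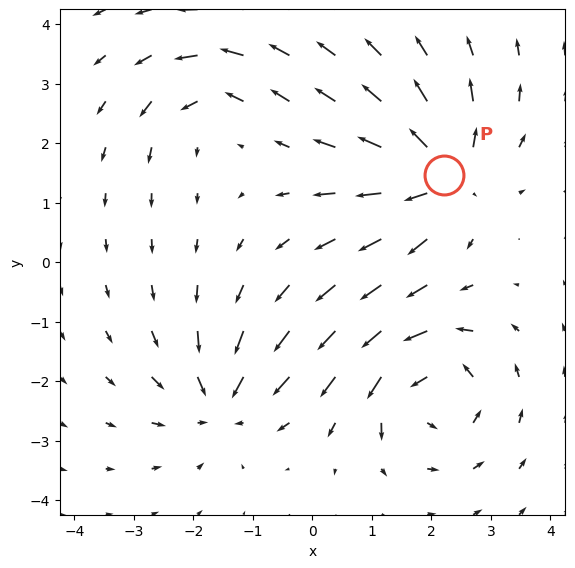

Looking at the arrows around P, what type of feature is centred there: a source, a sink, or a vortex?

source

At P (2.2, 1.5) the arrows spread outward. Divergence about +6, curl ≈0 — positive divergence with near-zero curl is a source.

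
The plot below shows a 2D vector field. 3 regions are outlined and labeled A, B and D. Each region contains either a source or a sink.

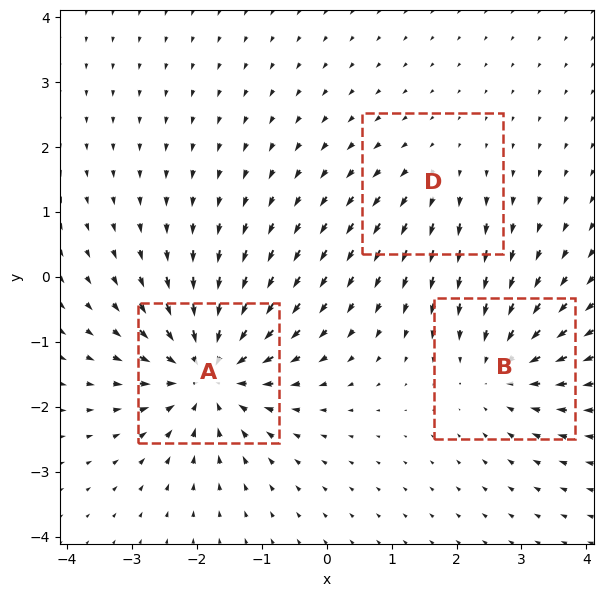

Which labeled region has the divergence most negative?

A

Divergence at each region's feature centre — A: about -5, B: about -3, D: about +2. Region A is most negative.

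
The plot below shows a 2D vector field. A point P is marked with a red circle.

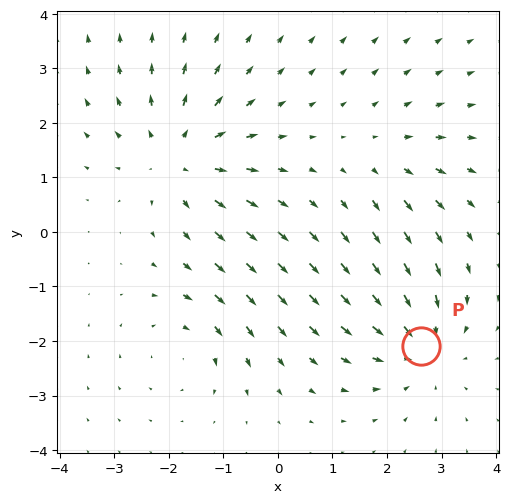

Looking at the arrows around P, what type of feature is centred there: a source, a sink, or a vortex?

At P (2.6, -2.1) the arrows converge inward. Divergence about -4, curl ≈0 — negative divergence with near-zero curl is a sink.

sink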